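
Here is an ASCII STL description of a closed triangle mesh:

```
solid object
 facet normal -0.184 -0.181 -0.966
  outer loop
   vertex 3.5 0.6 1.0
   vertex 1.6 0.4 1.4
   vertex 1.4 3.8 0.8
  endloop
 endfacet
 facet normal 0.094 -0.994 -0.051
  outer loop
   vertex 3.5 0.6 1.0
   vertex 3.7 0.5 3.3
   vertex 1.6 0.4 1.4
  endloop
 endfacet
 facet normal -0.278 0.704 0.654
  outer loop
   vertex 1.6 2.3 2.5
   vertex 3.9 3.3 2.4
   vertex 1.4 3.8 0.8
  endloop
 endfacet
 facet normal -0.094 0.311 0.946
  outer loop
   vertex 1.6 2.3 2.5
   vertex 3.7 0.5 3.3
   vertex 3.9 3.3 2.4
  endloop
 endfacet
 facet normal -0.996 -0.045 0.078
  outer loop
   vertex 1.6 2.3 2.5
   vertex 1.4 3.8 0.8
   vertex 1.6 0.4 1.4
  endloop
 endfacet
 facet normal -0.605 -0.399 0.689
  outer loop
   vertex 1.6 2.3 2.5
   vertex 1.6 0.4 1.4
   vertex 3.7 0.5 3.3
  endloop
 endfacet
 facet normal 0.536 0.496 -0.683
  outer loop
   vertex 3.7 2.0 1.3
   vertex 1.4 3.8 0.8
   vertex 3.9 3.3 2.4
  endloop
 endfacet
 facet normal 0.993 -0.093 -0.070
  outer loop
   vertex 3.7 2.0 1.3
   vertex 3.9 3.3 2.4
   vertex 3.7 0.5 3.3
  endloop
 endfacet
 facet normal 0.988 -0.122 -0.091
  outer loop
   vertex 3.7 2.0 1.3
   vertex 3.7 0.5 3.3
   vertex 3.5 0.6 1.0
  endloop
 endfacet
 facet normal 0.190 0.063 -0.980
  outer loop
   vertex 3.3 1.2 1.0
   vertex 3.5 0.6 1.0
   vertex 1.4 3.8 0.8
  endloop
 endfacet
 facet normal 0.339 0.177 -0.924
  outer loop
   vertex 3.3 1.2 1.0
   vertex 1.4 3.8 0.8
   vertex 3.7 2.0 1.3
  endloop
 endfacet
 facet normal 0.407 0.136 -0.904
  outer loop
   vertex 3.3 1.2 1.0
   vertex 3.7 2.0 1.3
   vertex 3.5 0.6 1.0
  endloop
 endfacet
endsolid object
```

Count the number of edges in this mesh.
18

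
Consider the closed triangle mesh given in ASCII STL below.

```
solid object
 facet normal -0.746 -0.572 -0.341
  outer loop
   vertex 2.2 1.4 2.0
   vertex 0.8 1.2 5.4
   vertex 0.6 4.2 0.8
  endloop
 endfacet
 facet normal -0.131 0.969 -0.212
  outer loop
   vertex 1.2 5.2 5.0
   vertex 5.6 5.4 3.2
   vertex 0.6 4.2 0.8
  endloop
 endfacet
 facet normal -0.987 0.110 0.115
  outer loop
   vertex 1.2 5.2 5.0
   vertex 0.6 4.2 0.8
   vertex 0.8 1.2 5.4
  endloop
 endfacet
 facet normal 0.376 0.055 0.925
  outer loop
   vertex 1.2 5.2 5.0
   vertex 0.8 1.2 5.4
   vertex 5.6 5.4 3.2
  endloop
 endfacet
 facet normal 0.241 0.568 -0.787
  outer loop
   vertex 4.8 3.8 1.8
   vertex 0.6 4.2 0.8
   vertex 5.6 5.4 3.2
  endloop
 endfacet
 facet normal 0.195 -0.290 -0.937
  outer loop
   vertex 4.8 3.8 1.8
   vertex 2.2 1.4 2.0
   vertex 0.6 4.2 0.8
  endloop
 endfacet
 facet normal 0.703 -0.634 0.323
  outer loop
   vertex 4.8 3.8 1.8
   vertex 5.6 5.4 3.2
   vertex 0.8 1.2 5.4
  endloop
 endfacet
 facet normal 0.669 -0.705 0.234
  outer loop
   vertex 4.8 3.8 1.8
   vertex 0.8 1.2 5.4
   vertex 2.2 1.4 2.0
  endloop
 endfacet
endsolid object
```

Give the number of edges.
12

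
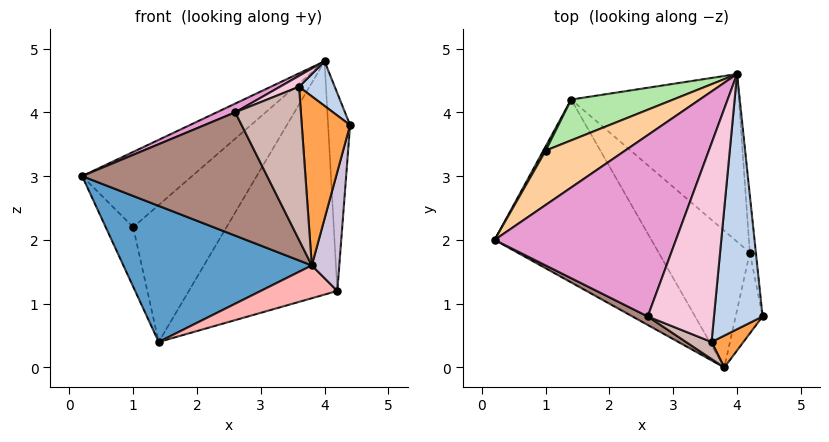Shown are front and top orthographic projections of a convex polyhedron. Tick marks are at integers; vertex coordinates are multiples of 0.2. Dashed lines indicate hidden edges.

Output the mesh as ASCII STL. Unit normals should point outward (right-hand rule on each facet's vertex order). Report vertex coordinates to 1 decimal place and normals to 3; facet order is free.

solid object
 facet normal -0.541 -0.502 -0.675
  outer loop
   vertex 3.8 0.0 1.6
   vertex 0.2 2.0 3.0
   vertex 1.4 4.2 0.4
  endloop
 endfacet
 facet normal 0.636 -0.133 0.760
  outer loop
   vertex 3.6 0.4 4.4
   vertex 4.4 0.8 3.8
   vertex 4.0 4.6 4.8
  endloop
 endfacet
 facet normal 0.533 -0.831 0.157
  outer loop
   vertex 3.6 0.4 4.4
   vertex 3.8 0.0 1.6
   vertex 4.4 0.8 3.8
  endloop
 endfacet
 facet normal -0.640 0.623 0.450
  outer loop
   vertex 1.0 3.4 2.2
   vertex 0.2 2.0 3.0
   vertex 4.0 4.6 4.8
  endloop
 endfacet
 facet normal -0.859 0.511 0.037
  outer loop
   vertex 1.0 3.4 2.2
   vertex 1.4 4.2 0.4
   vertex 0.2 2.0 3.0
  endloop
 endfacet
 facet normal -0.534 0.810 0.242
  outer loop
   vertex 1.0 3.4 2.2
   vertex 4.0 4.6 4.8
   vertex 1.4 4.2 0.4
  endloop
 endfacet
 facet normal 0.653 0.615 -0.442
  outer loop
   vertex 4.2 1.8 1.2
   vertex 1.4 4.2 0.4
   vertex 4.0 4.6 4.8
  endloop
 endfacet
 facet normal 0.078 -0.233 -0.969
  outer loop
   vertex 4.2 1.8 1.2
   vertex 3.8 0.0 1.6
   vertex 1.4 4.2 0.4
  endloop
 endfacet
 facet normal 0.993 0.113 -0.033
  outer loop
   vertex 4.2 1.8 1.2
   vertex 4.0 4.6 4.8
   vertex 4.4 0.8 3.8
  endloop
 endfacet
 facet normal 0.953 -0.250 -0.169
  outer loop
   vertex 4.2 1.8 1.2
   vertex 4.4 0.8 3.8
   vertex 3.8 0.0 1.6
  endloop
 endfacet
 facet normal -0.467 -0.882 0.061
  outer loop
   vertex 2.6 0.8 4.0
   vertex 0.2 2.0 3.0
   vertex 3.8 0.0 1.6
  endloop
 endfacet
 facet normal -0.404 -0.909 0.101
  outer loop
   vertex 2.6 0.8 4.0
   vertex 3.8 0.0 1.6
   vertex 3.6 0.4 4.4
  endloop
 endfacet
 facet normal -0.403 -0.044 0.914
  outer loop
   vertex 2.6 0.8 4.0
   vertex 4.0 4.6 4.8
   vertex 0.2 2.0 3.0
  endloop
 endfacet
 facet normal -0.388 -0.051 0.920
  outer loop
   vertex 2.6 0.8 4.0
   vertex 3.6 0.4 4.4
   vertex 4.0 4.6 4.8
  endloop
 endfacet
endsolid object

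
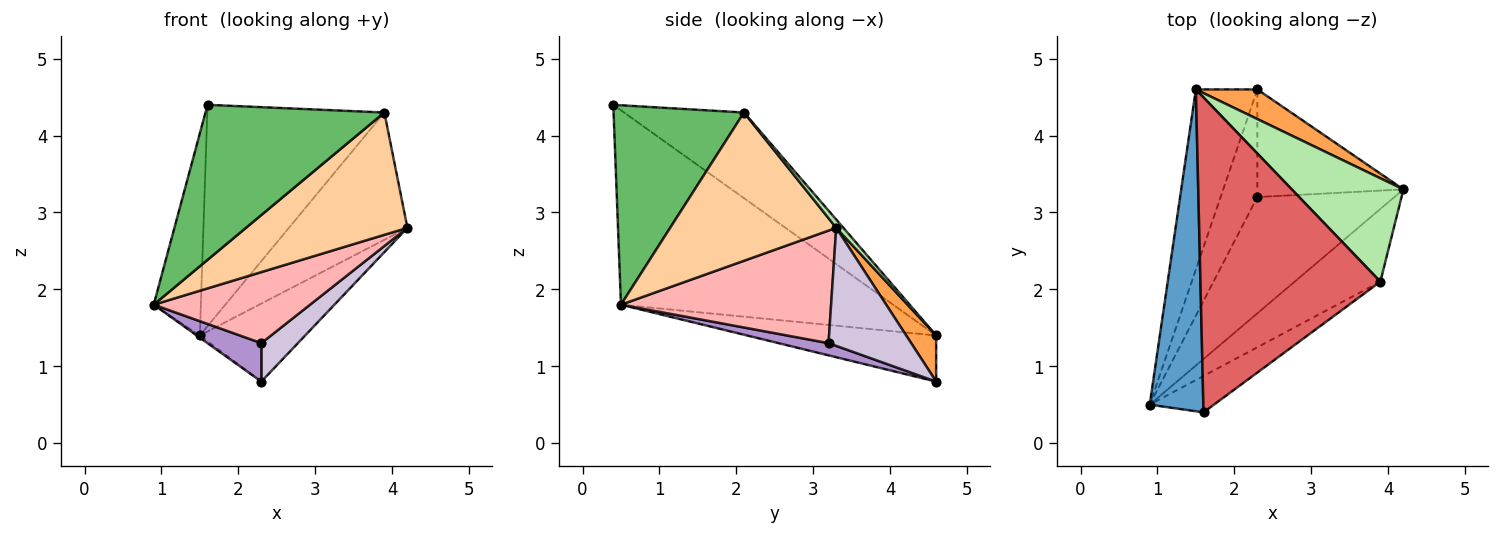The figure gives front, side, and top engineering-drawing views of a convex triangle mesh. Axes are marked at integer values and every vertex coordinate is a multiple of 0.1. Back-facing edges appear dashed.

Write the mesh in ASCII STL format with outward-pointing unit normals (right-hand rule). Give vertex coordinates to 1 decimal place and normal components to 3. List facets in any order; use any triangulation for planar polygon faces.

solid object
 facet normal -0.951 0.165 0.262
  outer loop
   vertex 1.6 0.4 4.4
   vertex 1.5 4.6 1.4
   vertex 0.9 0.5 1.8
  endloop
 endfacet
 facet normal -0.600 0.010 -0.800
  outer loop
   vertex 2.3 4.6 0.8
   vertex 0.9 0.5 1.8
   vertex 1.5 4.6 1.4
  endloop
 endfacet
 facet normal 0.257 0.903 0.343
  outer loop
   vertex 2.3 4.6 0.8
   vertex 1.5 4.6 1.4
   vertex 4.2 3.3 2.8
  endloop
 endfacet
 facet normal 0.662 -0.644 -0.383
  outer loop
   vertex 3.9 2.1 4.3
   vertex 0.9 0.5 1.8
   vertex 4.2 3.3 2.8
  endloop
 endfacet
 facet normal 0.579 -0.794 -0.186
  outer loop
   vertex 3.9 2.1 4.3
   vertex 1.6 0.4 4.4
   vertex 0.9 0.5 1.8
  endloop
 endfacet
 facet normal 0.047 0.775 0.630
  outer loop
   vertex 3.9 2.1 4.3
   vertex 4.2 3.3 2.8
   vertex 1.5 4.6 1.4
  endloop
 endfacet
 facet normal -0.363 0.536 0.762
  outer loop
   vertex 3.9 2.1 4.3
   vertex 1.5 4.6 1.4
   vertex 1.6 0.4 4.4
  endloop
 endfacet
 facet normal 0.574 -0.427 -0.699
  outer loop
   vertex 2.3 3.2 1.3
   vertex 4.2 3.3 2.8
   vertex 0.9 0.5 1.8
  endloop
 endfacet
 facet normal 0.298 -0.321 -0.899
  outer loop
   vertex 2.3 3.2 1.3
   vertex 0.9 0.5 1.8
   vertex 2.3 4.6 0.8
  endloop
 endfacet
 facet normal 0.606 -0.268 -0.749
  outer loop
   vertex 2.3 3.2 1.3
   vertex 2.3 4.6 0.8
   vertex 4.2 3.3 2.8
  endloop
 endfacet
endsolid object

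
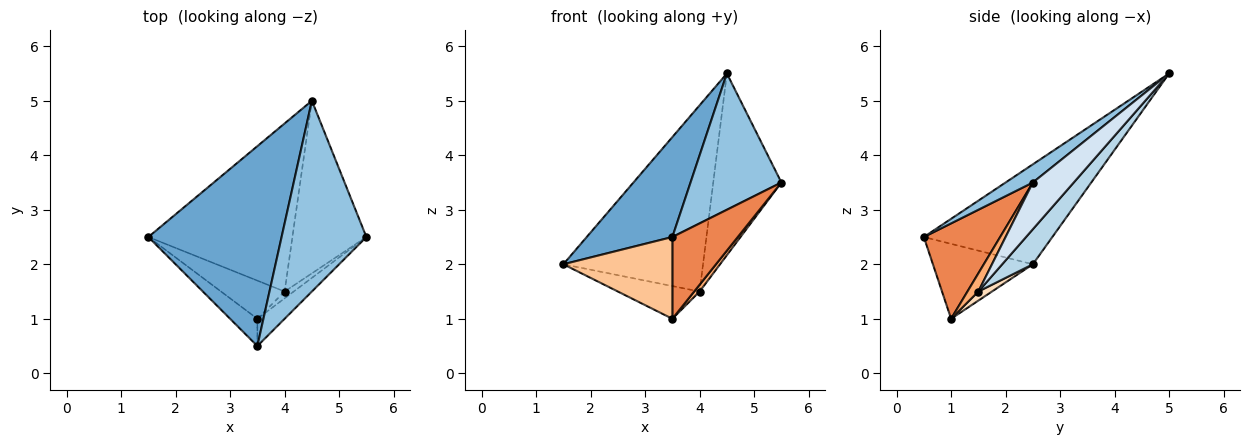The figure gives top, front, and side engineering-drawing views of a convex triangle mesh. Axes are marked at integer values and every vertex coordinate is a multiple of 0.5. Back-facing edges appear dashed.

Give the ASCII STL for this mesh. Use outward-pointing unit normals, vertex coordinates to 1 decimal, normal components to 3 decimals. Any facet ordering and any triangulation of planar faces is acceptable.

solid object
 facet normal -0.557 -0.371 0.743
  outer loop
   vertex 3.5 0.5 2.5
   vertex 4.5 5.0 5.5
   vertex 1.5 2.5 2.0
  endloop
 endfacet
 facet normal 0.172 -0.573 0.802
  outer loop
   vertex 3.5 0.5 2.5
   vertex 5.5 2.5 3.5
   vertex 4.5 5.0 5.5
  endloop
 endfacet
 facet normal 0.161 0.733 -0.661
  outer loop
   vertex 4.0 1.5 1.5
   vertex 1.5 2.5 2.0
   vertex 4.5 5.0 5.5
  endloop
 endfacet
 facet normal 0.399 0.665 -0.632
  outer loop
   vertex 4.0 1.5 1.5
   vertex 4.5 5.0 5.5
   vertex 5.5 2.5 3.5
  endloop
 endfacet
 facet normal 0.742 -0.636 -0.212
  outer loop
   vertex 3.5 1.0 1.0
   vertex 5.5 2.5 3.5
   vertex 3.5 0.5 2.5
  endloop
 endfacet
 facet normal 0.816 -0.408 -0.408
  outer loop
   vertex 3.5 1.0 1.0
   vertex 4.0 1.5 1.5
   vertex 5.5 2.5 3.5
  endloop
 endfacet
 facet normal -0.656 -0.716 -0.239
  outer loop
   vertex 3.5 1.0 1.0
   vertex 3.5 0.5 2.5
   vertex 1.5 2.5 2.0
  endloop
 endfacet
 facet normal 0.108 0.647 -0.755
  outer loop
   vertex 3.5 1.0 1.0
   vertex 1.5 2.5 2.0
   vertex 4.0 1.5 1.5
  endloop
 endfacet
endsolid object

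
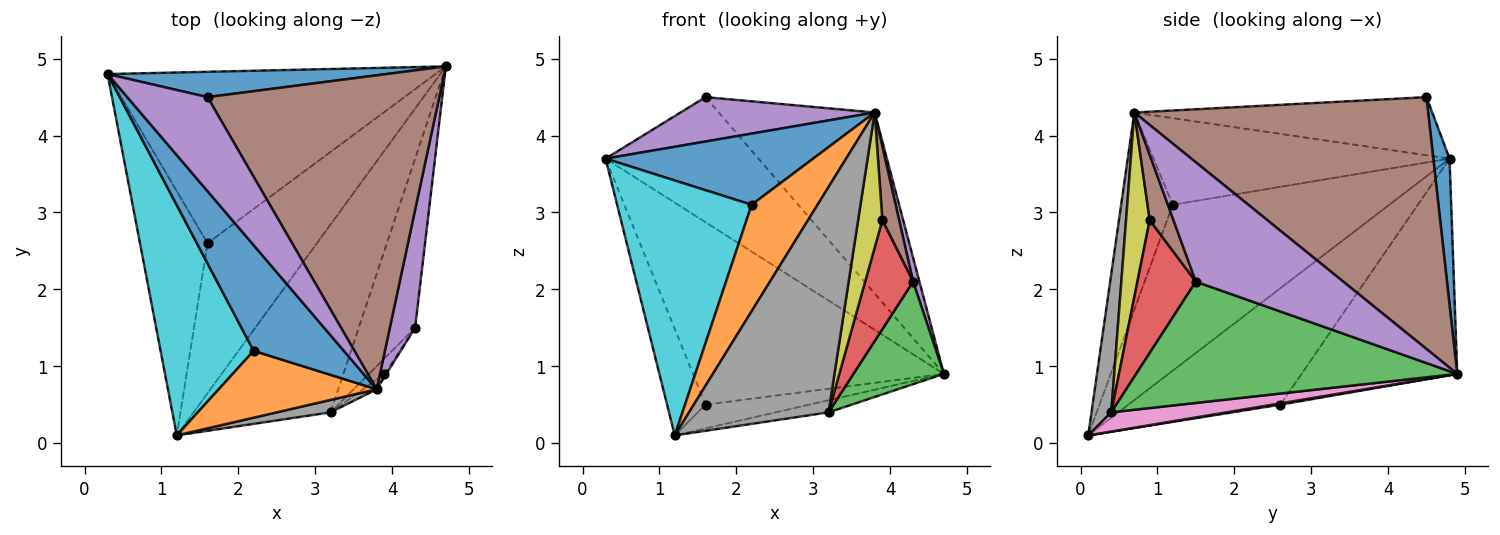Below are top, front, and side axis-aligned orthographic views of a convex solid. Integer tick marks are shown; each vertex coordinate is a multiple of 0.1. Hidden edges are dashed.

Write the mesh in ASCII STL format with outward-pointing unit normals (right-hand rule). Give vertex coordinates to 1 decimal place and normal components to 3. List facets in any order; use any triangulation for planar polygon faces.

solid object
 facet normal 0.103 0.975 0.197
  outer loop
   vertex 1.6 4.5 4.5
   vertex 4.7 4.9 0.9
   vertex 0.3 4.8 3.7
  endloop
 endfacet
 facet normal -0.412 0.664 -0.624
  outer loop
   vertex 1.6 2.6 0.5
   vertex 0.3 4.8 3.7
   vertex 4.7 4.9 0.9
  endloop
 endfacet
 facet normal -0.845 0.214 -0.490
  outer loop
   vertex 1.6 2.6 0.5
   vertex 1.2 0.1 0.1
   vertex 0.3 4.8 3.7
  endloop
 endfacet
 facet normal 0.012 0.156 -0.988
  outer loop
   vertex 1.6 2.6 0.5
   vertex 4.7 4.9 0.9
   vertex 1.2 0.1 0.1
  endloop
 endfacet
 facet normal -0.548 -0.357 0.757
  outer loop
   vertex 3.8 0.7 4.3
   vertex 1.6 4.5 4.5
   vertex 0.3 4.8 3.7
  endloop
 endfacet
 facet normal 0.686 0.364 0.631
  outer loop
   vertex 3.8 0.7 4.3
   vertex 4.7 4.9 0.9
   vertex 1.6 4.5 4.5
  endloop
 endfacet
 facet normal 0.139 0.064 -0.988
  outer loop
   vertex 3.2 0.4 0.4
   vertex 1.2 0.1 0.1
   vertex 4.7 4.9 0.9
  endloop
 endfacet
 facet normal 0.140 -0.989 0.054
  outer loop
   vertex 3.2 0.4 0.4
   vertex 3.8 0.7 4.3
   vertex 1.2 0.1 0.1
  endloop
 endfacet
 facet normal 0.697 -0.715 -0.052
  outer loop
   vertex 3.2 0.4 0.4
   vertex 3.9 0.9 2.9
   vertex 3.8 0.7 4.3
  endloop
 endfacet
 facet normal -0.767 -0.476 0.430
  outer loop
   vertex 2.2 1.2 3.1
   vertex 0.3 4.8 3.7
   vertex 1.2 0.1 0.1
  endloop
 endfacet
 facet normal -0.623 -0.437 0.649
  outer loop
   vertex 2.2 1.2 3.1
   vertex 3.8 0.7 4.3
   vertex 0.3 4.8 3.7
  endloop
 endfacet
 facet normal -0.553 -0.706 0.443
  outer loop
   vertex 2.2 1.2 3.1
   vertex 1.2 0.1 0.1
   vertex 3.8 0.7 4.3
  endloop
 endfacet
 facet normal 0.879 -0.247 -0.408
  outer loop
   vertex 4.3 1.5 2.1
   vertex 3.2 0.4 0.4
   vertex 4.7 4.9 0.9
  endloop
 endfacet
 facet normal 0.770 -0.632 -0.089
  outer loop
   vertex 4.3 1.5 2.1
   vertex 3.9 0.9 2.9
   vertex 3.2 0.4 0.4
  endloop
 endfacet
 facet normal 0.977 -0.042 0.207
  outer loop
   vertex 4.3 1.5 2.1
   vertex 4.7 4.9 0.9
   vertex 3.8 0.7 4.3
  endloop
 endfacet
 facet normal 0.817 -0.577 -0.024
  outer loop
   vertex 4.3 1.5 2.1
   vertex 3.8 0.7 4.3
   vertex 3.9 0.9 2.9
  endloop
 endfacet
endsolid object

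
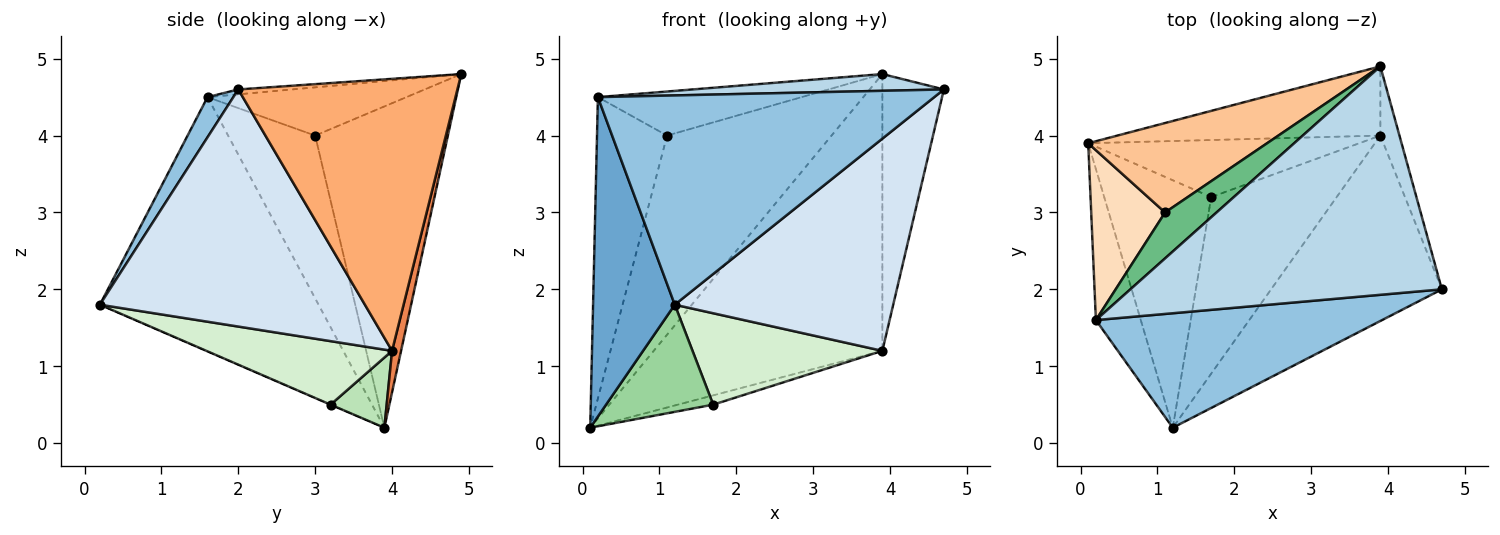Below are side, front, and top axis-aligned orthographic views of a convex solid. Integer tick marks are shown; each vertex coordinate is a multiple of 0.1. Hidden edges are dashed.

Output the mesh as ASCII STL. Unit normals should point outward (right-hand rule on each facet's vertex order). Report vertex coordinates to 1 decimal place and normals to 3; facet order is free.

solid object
 facet normal -0.924 -0.345 -0.163
  outer loop
   vertex 0.2 1.6 4.5
   vertex 0.1 3.9 0.2
   vertex 1.2 0.2 1.8
  endloop
 endfacet
 facet normal 0.067 -0.875 0.479
  outer loop
   vertex 0.2 1.6 4.5
   vertex 1.2 0.2 1.8
   vertex 4.7 2.0 4.6
  endloop
 endfacet
 facet normal -0.016 -0.073 0.997
  outer loop
   vertex 0.2 1.6 4.5
   vertex 4.7 2.0 4.6
   vertex 3.9 4.9 4.8
  endloop
 endfacet
 facet normal 0.675 -0.556 -0.486
  outer loop
   vertex 3.9 4.0 1.2
   vertex 4.7 2.0 4.6
   vertex 1.2 0.2 1.8
  endloop
 endfacet
 facet normal 0.038 0.969 -0.242
  outer loop
   vertex 3.9 4.0 1.2
   vertex 0.1 3.9 0.2
   vertex 3.9 4.9 4.8
  endloop
 endfacet
 facet normal 0.961 0.270 -0.067
  outer loop
   vertex 3.9 4.0 1.2
   vertex 3.9 4.9 4.8
   vertex 4.7 2.0 4.6
  endloop
 endfacet
 facet normal -0.593 0.735 0.330
  outer loop
   vertex 1.1 3.0 4.0
   vertex 3.9 4.9 4.8
   vertex 0.1 3.9 0.2
  endloop
 endfacet
 facet normal -0.734 0.591 0.333
  outer loop
   vertex 1.1 3.0 4.0
   vertex 0.1 3.9 0.2
   vertex 0.2 1.6 4.5
  endloop
 endfacet
 facet normal -0.560 0.574 0.598
  outer loop
   vertex 1.1 3.0 4.0
   vertex 0.2 1.6 4.5
   vertex 3.9 4.9 4.8
  endloop
 endfacet
 facet normal -0.002 -0.397 -0.918
  outer loop
   vertex 1.7 3.2 0.5
   vertex 1.2 0.2 1.8
   vertex 0.1 3.9 0.2
  endloop
 endfacet
 facet normal 0.248 0.156 -0.956
  outer loop
   vertex 1.7 3.2 0.5
   vertex 0.1 3.9 0.2
   vertex 3.9 4.0 1.2
  endloop
 endfacet
 facet normal 0.410 -0.419 -0.810
  outer loop
   vertex 1.7 3.2 0.5
   vertex 3.9 4.0 1.2
   vertex 1.2 0.2 1.8
  endloop
 endfacet
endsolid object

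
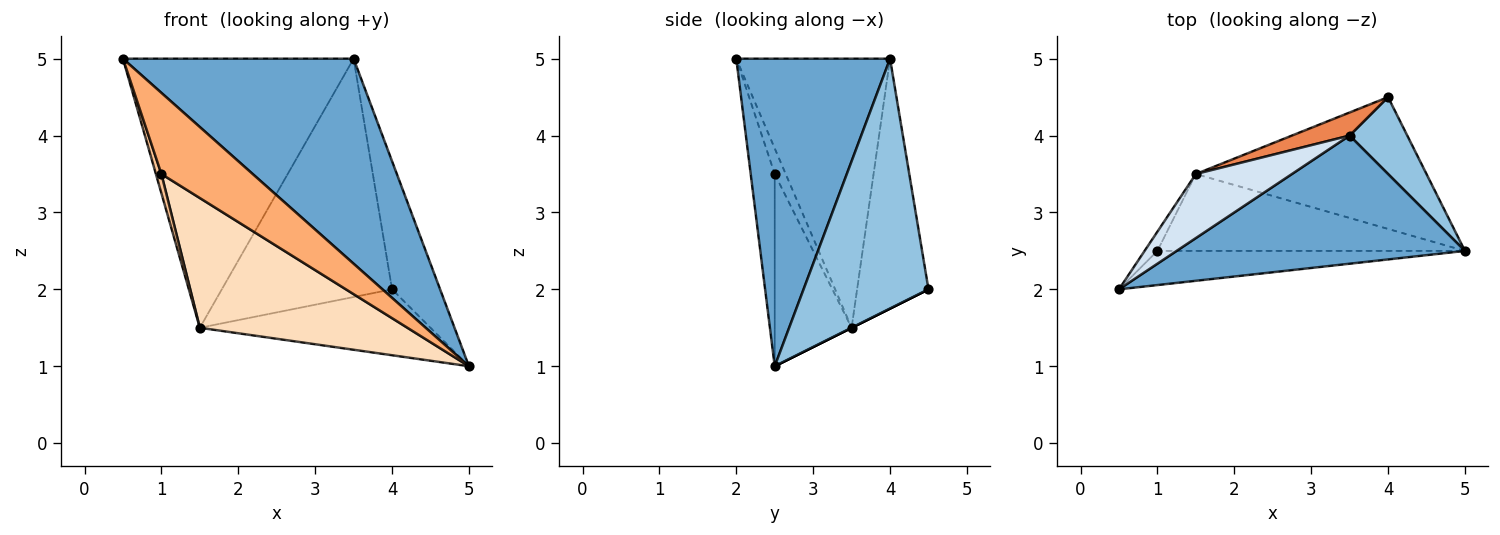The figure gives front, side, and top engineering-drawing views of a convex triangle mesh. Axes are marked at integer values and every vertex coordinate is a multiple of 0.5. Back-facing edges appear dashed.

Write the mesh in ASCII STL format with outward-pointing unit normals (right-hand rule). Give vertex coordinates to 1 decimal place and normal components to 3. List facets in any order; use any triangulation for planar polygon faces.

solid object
 facet normal 0.492 -0.738 0.461
  outer loop
   vertex 3.5 4.0 5.0
   vertex 0.5 2.0 5.0
   vertex 5.0 2.5 1.0
  endloop
 endfacet
 facet normal 0.912 0.351 0.211
  outer loop
   vertex 3.5 4.0 5.0
   vertex 5.0 2.5 1.0
   vertex 4.0 4.5 2.0
  endloop
 endfacet
 facet normal 0.000 0.447 -0.894
  outer loop
   vertex 1.5 3.5 1.5
   vertex 4.0 4.5 2.0
   vertex 5.0 2.5 1.0
  endloop
 endfacet
 facet normal -0.544 0.816 0.194
  outer loop
   vertex 1.5 3.5 1.5
   vertex 0.5 2.0 5.0
   vertex 3.5 4.0 5.0
  endloop
 endfacet
 facet normal -0.385 0.919 0.089
  outer loop
   vertex 1.5 3.5 1.5
   vertex 3.5 4.0 5.0
   vertex 4.0 4.5 2.0
  endloop
 endfacet
 facet normal -0.236 -0.896 -0.377
  outer loop
   vertex 1.0 2.5 3.5
   vertex 5.0 2.5 1.0
   vertex 0.5 2.0 5.0
  endloop
 endfacet
 facet normal -0.816 -0.408 -0.408
  outer loop
   vertex 1.0 2.5 3.5
   vertex 0.5 2.0 5.0
   vertex 1.5 3.5 1.5
  endloop
 endfacet
 facet normal -0.304 -0.820 -0.486
  outer loop
   vertex 1.0 2.5 3.5
   vertex 1.5 3.5 1.5
   vertex 5.0 2.5 1.0
  endloop
 endfacet
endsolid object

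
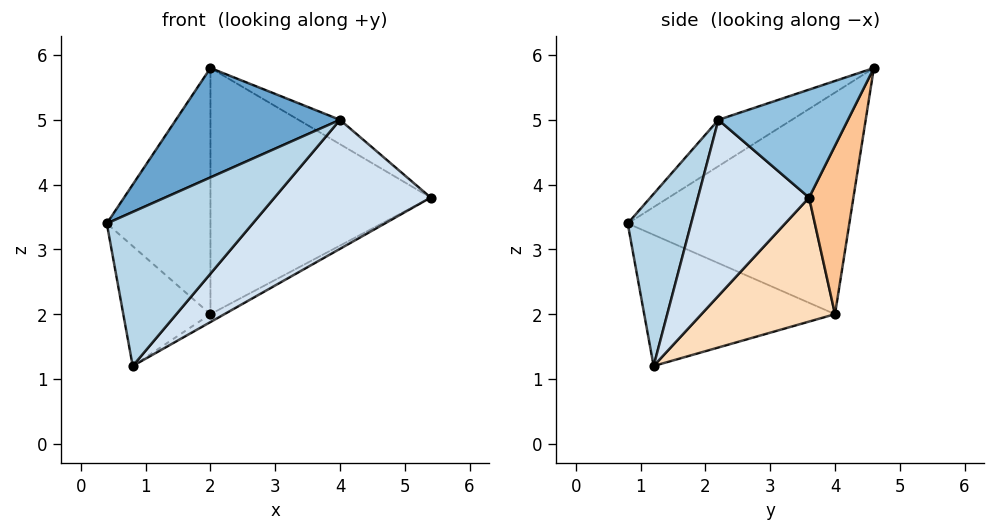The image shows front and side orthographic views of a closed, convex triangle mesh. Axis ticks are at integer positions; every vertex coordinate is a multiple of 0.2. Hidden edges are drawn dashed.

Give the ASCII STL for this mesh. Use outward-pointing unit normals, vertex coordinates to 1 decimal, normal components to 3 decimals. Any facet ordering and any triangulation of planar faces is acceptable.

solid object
 facet normal -0.205 -0.459 0.864
  outer loop
   vertex 4.0 2.2 5.0
   vertex 2.0 4.6 5.8
   vertex 0.4 0.8 3.4
  endloop
 endfacet
 facet normal 0.537 0.172 0.826
  outer loop
   vertex 4.0 2.2 5.0
   vertex 5.4 3.6 3.8
   vertex 2.0 4.6 5.8
  endloop
 endfacet
 facet normal 0.397 -0.913 -0.094
  outer loop
   vertex 4.0 2.2 5.0
   vertex 0.4 0.8 3.4
   vertex 0.8 1.2 1.2
  endloop
 endfacet
 facet normal 0.559 -0.786 -0.264
  outer loop
   vertex 4.0 2.2 5.0
   vertex 0.8 1.2 1.2
   vertex 5.4 3.6 3.8
  endloop
 endfacet
 facet normal -0.904 0.423 -0.067
  outer loop
   vertex 2.0 4.0 2.0
   vertex 0.4 0.8 3.4
   vertex 2.0 4.6 5.8
  endloop
 endfacet
 facet normal -0.906 0.414 -0.089
  outer loop
   vertex 2.0 4.0 2.0
   vertex 0.8 1.2 1.2
   vertex 0.4 0.8 3.4
  endloop
 endfacet
 facet normal 0.195 0.969 -0.153
  outer loop
   vertex 2.0 4.0 2.0
   vertex 2.0 4.6 5.8
   vertex 5.4 3.6 3.8
  endloop
 endfacet
 facet normal 0.472 0.049 -0.880
  outer loop
   vertex 2.0 4.0 2.0
   vertex 5.4 3.6 3.8
   vertex 0.8 1.2 1.2
  endloop
 endfacet
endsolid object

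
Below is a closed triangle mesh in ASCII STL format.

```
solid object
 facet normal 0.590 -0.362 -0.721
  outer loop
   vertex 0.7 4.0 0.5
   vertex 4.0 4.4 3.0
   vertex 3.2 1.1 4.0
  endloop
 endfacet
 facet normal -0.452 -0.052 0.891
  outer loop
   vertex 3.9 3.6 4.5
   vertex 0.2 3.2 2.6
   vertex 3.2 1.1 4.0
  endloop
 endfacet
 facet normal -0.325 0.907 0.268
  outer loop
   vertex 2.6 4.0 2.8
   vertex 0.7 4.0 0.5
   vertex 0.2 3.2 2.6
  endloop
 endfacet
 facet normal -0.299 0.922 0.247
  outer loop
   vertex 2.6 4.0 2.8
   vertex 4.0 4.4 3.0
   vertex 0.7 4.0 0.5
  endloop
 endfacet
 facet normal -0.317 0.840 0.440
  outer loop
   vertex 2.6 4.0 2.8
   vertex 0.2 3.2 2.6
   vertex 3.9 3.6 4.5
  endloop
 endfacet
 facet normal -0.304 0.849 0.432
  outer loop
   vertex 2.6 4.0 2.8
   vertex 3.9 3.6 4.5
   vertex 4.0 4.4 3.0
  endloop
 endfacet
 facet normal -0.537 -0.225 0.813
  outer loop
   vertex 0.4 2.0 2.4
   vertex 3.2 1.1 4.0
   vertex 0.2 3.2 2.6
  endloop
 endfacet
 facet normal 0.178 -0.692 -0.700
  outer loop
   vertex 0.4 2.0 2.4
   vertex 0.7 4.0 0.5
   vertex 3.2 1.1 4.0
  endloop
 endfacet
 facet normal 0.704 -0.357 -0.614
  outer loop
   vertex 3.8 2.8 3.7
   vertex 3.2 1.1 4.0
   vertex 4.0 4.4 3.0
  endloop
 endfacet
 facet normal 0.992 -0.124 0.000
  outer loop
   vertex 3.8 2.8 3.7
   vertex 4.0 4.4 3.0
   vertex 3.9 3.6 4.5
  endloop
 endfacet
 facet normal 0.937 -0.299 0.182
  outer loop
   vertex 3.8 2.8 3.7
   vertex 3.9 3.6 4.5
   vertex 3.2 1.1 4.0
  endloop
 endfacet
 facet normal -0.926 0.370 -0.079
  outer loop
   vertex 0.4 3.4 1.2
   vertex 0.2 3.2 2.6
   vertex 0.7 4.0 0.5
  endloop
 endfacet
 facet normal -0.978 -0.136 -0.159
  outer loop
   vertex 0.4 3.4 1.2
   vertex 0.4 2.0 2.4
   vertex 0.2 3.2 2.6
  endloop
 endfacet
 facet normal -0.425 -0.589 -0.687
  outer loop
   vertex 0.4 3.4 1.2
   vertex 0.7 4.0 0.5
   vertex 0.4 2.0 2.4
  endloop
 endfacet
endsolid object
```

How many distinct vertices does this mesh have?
9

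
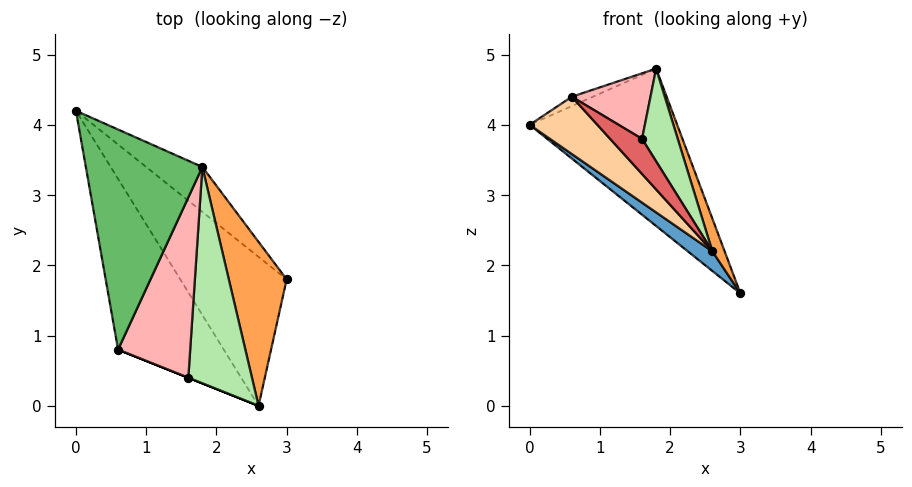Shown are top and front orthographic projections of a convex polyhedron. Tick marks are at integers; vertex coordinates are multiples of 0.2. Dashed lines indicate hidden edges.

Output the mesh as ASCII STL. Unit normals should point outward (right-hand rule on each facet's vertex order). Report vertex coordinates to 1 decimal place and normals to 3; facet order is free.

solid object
 facet normal -0.668 -0.097 -0.738
  outer loop
   vertex 2.6 0.0 2.2
   vertex 0.0 4.2 4.0
   vertex 3.0 1.8 1.6
  endloop
 endfacet
 facet normal 0.482 0.843 -0.241
  outer loop
   vertex 1.8 3.4 4.8
   vertex 3.0 1.8 1.6
   vertex 0.0 4.2 4.0
  endloop
 endfacet
 facet normal 0.920 -0.077 0.383
  outer loop
   vertex 1.8 3.4 4.8
   vertex 2.6 0.0 2.2
   vertex 3.0 1.8 1.6
  endloop
 endfacet
 facet normal -0.760 -0.207 -0.616
  outer loop
   vertex 0.6 0.8 4.4
   vertex 0.0 4.2 4.0
   vertex 2.6 0.0 2.2
  endloop
 endfacet
 facet normal -0.391 0.039 0.919
  outer loop
   vertex 0.6 0.8 4.4
   vertex 1.8 3.4 4.8
   vertex 0.0 4.2 4.0
  endloop
 endfacet
 facet normal 0.796 -0.239 0.557
  outer loop
   vertex 1.6 0.4 3.8
   vertex 2.6 0.0 2.2
   vertex 1.8 3.4 4.8
  endloop
 endfacet
 facet normal -0.371 -0.928 0.000
  outer loop
   vertex 1.6 0.4 3.8
   vertex 0.6 0.8 4.4
   vertex 2.6 0.0 2.2
  endloop
 endfacet
 facet normal 0.393 -0.314 0.864
  outer loop
   vertex 1.6 0.4 3.8
   vertex 1.8 3.4 4.8
   vertex 0.6 0.8 4.4
  endloop
 endfacet
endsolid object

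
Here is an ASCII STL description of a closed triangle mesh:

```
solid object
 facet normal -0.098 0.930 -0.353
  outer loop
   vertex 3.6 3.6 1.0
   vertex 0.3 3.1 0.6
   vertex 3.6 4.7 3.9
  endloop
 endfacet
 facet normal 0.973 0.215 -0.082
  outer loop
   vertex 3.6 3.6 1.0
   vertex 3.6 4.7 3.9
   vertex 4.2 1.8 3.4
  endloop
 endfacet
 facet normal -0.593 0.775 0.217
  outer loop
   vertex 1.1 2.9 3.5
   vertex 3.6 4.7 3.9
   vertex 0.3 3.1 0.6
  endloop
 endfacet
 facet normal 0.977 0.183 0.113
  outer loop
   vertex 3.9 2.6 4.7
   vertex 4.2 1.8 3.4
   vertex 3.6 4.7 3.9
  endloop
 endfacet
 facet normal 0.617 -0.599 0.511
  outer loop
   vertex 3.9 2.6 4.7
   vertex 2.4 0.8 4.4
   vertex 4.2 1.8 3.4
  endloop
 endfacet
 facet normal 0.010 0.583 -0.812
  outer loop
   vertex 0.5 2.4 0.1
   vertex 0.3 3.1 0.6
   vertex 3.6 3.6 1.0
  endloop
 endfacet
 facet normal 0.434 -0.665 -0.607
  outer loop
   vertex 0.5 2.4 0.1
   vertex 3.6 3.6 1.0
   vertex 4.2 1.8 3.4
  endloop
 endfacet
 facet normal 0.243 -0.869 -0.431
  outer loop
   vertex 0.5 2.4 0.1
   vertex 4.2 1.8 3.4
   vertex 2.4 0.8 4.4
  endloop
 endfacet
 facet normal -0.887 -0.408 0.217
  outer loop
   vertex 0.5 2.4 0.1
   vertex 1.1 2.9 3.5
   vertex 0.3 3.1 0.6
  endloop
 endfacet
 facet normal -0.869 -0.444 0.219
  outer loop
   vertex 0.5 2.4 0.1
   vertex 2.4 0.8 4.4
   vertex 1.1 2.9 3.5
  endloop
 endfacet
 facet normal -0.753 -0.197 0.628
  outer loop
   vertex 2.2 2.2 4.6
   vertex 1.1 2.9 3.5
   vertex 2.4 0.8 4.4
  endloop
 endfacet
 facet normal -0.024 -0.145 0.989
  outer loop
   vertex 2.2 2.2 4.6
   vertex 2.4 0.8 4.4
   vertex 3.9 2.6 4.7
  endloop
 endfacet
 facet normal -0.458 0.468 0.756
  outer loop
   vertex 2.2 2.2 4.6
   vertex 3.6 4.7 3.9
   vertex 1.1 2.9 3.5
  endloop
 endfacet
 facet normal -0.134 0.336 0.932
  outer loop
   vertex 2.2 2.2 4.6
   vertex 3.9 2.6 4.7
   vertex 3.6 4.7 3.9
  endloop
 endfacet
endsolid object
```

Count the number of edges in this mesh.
21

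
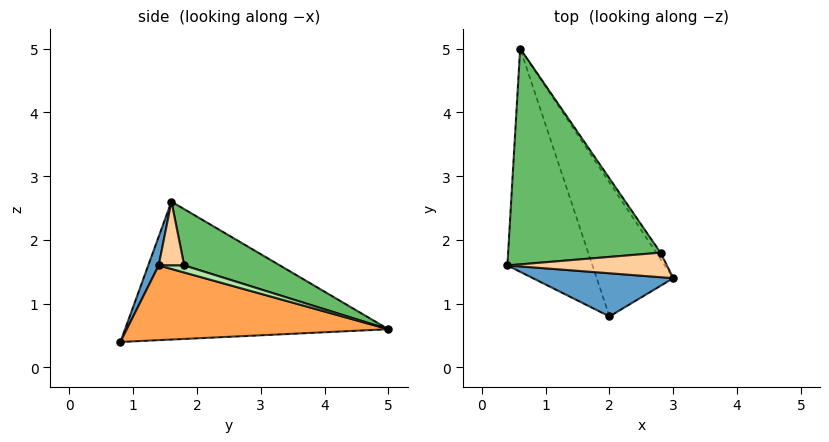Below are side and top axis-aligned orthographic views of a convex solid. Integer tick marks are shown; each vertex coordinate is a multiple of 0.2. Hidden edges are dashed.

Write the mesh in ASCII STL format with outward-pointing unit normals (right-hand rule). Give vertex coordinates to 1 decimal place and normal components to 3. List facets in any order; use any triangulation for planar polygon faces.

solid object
 facet normal 0.080 -0.917 0.392
  outer loop
   vertex 2.0 0.8 0.4
   vertex 3.0 1.4 1.6
   vertex 0.4 1.6 2.6
  endloop
 endfacet
 facet normal -0.824 -0.250 -0.508
  outer loop
   vertex 2.0 0.8 0.4
   vertex 0.4 1.6 2.6
   vertex 0.6 5.0 0.6
  endloop
 endfacet
 facet normal 0.675 0.258 -0.691
  outer loop
   vertex 2.0 0.8 0.4
   vertex 0.6 5.0 0.6
   vertex 3.0 1.4 1.6
  endloop
 endfacet
 facet normal 0.365 0.183 0.913
  outer loop
   vertex 2.8 1.8 1.6
   vertex 0.4 1.6 2.6
   vertex 3.0 1.4 1.6
  endloop
 endfacet
 facet normal 0.306 0.469 0.828
  outer loop
   vertex 2.8 1.8 1.6
   vertex 0.6 5.0 0.6
   vertex 0.4 1.6 2.6
  endloop
 endfacet
 facet normal 0.788 0.394 -0.473
  outer loop
   vertex 2.8 1.8 1.6
   vertex 3.0 1.4 1.6
   vertex 0.6 5.0 0.6
  endloop
 endfacet
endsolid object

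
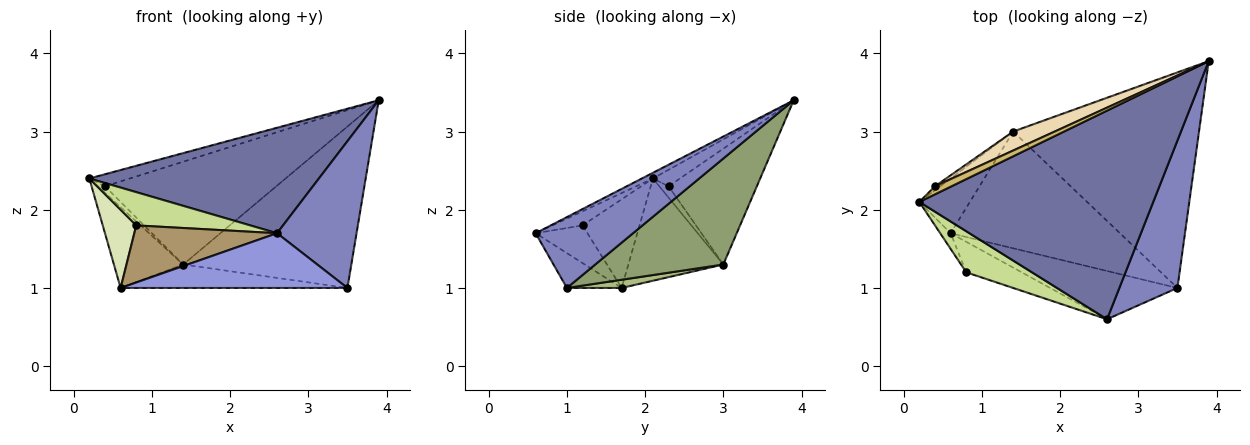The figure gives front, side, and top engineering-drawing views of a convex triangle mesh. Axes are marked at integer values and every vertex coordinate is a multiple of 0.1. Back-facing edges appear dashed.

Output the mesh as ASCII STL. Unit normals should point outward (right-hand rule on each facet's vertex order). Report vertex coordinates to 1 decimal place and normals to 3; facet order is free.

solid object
 facet normal -0.022 -0.451 0.892
  outer loop
   vertex 2.6 0.6 1.7
   vertex 3.9 3.9 3.4
   vertex 0.2 2.1 2.4
  endloop
 endfacet
 facet normal 0.654 -0.534 0.536
  outer loop
   vertex 3.5 1.0 1.0
   vertex 3.9 3.9 3.4
   vertex 2.6 0.6 1.7
  endloop
 endfacet
 facet normal -0.178 -0.738 -0.651
  outer loop
   vertex 3.5 1.0 1.0
   vertex 2.6 0.6 1.7
   vertex 0.6 1.7 1.0
  endloop
 endfacet
 facet normal -0.750 0.547 -0.371
  outer loop
   vertex 1.4 3.0 1.3
   vertex 0.6 1.7 1.0
   vertex 0.2 2.1 2.4
  endloop
 endfacet
 facet normal 0.415 0.545 -0.728
  outer loop
   vertex 1.4 3.0 1.3
   vertex 3.9 3.9 3.4
   vertex 3.5 1.0 1.0
  endloop
 endfacet
 facet normal 0.047 0.197 -0.979
  outer loop
   vertex 1.4 3.0 1.3
   vertex 3.5 1.0 1.0
   vertex 0.6 1.7 1.0
  endloop
 endfacet
 facet normal -0.164 -0.621 0.767
  outer loop
   vertex 0.8 1.2 1.8
   vertex 2.6 0.6 1.7
   vertex 0.2 2.1 2.4
  endloop
 endfacet
 facet normal -0.858 -0.504 -0.101
  outer loop
   vertex 0.8 1.2 1.8
   vertex 0.2 2.1 2.4
   vertex 0.6 1.7 1.0
  endloop
 endfacet
 facet normal -0.305 -0.840 -0.449
  outer loop
   vertex 0.8 1.2 1.8
   vertex 0.6 1.7 1.0
   vertex 2.6 0.6 1.7
  endloop
 endfacet
 facet normal -0.485 0.728 0.485
  outer loop
   vertex 0.4 2.3 2.3
   vertex 0.2 2.1 2.4
   vertex 3.9 3.9 3.4
  endloop
 endfacet
 facet normal -0.744 0.573 -0.344
  outer loop
   vertex 0.4 2.3 2.3
   vertex 1.4 3.0 1.3
   vertex 0.2 2.1 2.4
  endloop
 endfacet
 facet normal -0.452 0.877 0.162
  outer loop
   vertex 0.4 2.3 2.3
   vertex 3.9 3.9 3.4
   vertex 1.4 3.0 1.3
  endloop
 endfacet
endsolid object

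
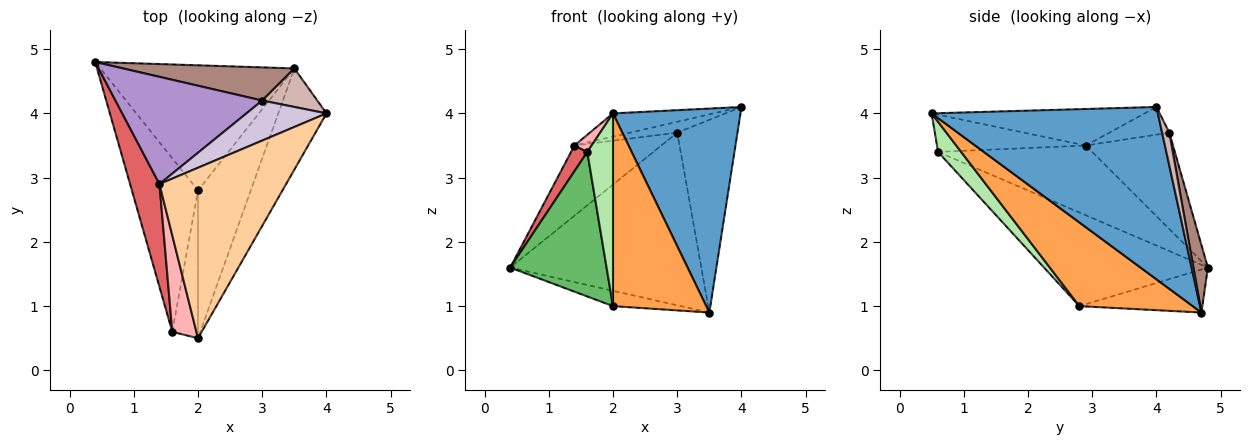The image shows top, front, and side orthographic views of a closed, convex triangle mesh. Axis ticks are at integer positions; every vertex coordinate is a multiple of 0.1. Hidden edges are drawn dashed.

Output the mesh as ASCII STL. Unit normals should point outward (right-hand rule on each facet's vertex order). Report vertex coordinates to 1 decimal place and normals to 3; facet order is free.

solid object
 facet normal 0.846 -0.477 -0.237
  outer loop
   vertex 3.5 4.7 0.9
   vertex 4.0 4.0 4.1
   vertex 2.0 0.5 4.0
  endloop
 endfacet
 facet normal -0.215 0.119 -0.969
  outer loop
   vertex 2.0 2.8 1.0
   vertex 0.4 4.8 1.6
   vertex 3.5 4.7 0.9
  endloop
 endfacet
 facet normal 0.694 -0.571 -0.438
  outer loop
   vertex 2.0 2.8 1.0
   vertex 3.5 4.7 0.9
   vertex 2.0 0.5 4.0
  endloop
 endfacet
 facet normal -0.275 0.130 0.953
  outer loop
   vertex 1.4 2.9 3.5
   vertex 2.0 0.5 4.0
   vertex 4.0 4.0 4.1
  endloop
 endfacet
 facet normal -0.736 -0.433 -0.520
  outer loop
   vertex 1.6 0.6 3.4
   vertex 0.4 4.8 1.6
   vertex 2.0 2.8 1.0
  endloop
 endfacet
 facet normal 0.581 -0.646 -0.495
  outer loop
   vertex 1.6 0.6 3.4
   vertex 2.0 2.8 1.0
   vertex 2.0 0.5 4.0
  endloop
 endfacet
 facet normal -0.917 -0.097 0.386
  outer loop
   vertex 1.6 0.6 3.4
   vertex 1.4 2.9 3.5
   vertex 0.4 4.8 1.6
  endloop
 endfacet
 facet normal -0.836 -0.096 0.541
  outer loop
   vertex 1.6 0.6 3.4
   vertex 2.0 0.5 4.0
   vertex 1.4 2.9 3.5
  endloop
 endfacet
 facet normal -0.482 0.480 0.733
  outer loop
   vertex 3.0 4.2 3.7
   vertex 0.4 4.8 1.6
   vertex 1.4 2.9 3.5
  endloop
 endfacet
 facet normal -0.316 0.249 0.915
  outer loop
   vertex 3.0 4.2 3.7
   vertex 1.4 2.9 3.5
   vertex 4.0 4.0 4.1
  endloop
 endfacet
 facet normal 0.074 0.979 0.188
  outer loop
   vertex 3.0 4.2 3.7
   vertex 3.5 4.7 0.9
   vertex 0.4 4.8 1.6
  endloop
 endfacet
 facet normal 0.117 0.974 0.195
  outer loop
   vertex 3.0 4.2 3.7
   vertex 4.0 4.0 4.1
   vertex 3.5 4.7 0.9
  endloop
 endfacet
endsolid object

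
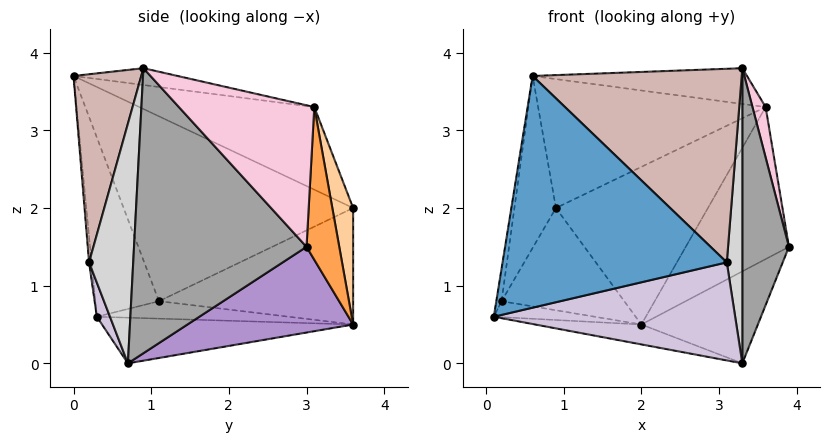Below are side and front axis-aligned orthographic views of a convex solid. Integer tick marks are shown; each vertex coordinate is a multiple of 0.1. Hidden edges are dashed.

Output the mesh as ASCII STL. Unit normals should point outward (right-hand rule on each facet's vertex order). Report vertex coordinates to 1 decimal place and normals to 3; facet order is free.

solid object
 facet normal -0.011 -0.995 -0.095
  outer loop
   vertex 3.1 0.2 1.3
   vertex 0.6 0.0 3.7
   vertex 0.1 0.3 0.6
  endloop
 endfacet
 facet normal -0.327 0.426 0.844
  outer loop
   vertex 3.6 3.1 3.3
   vertex 0.9 3.6 2.0
   vertex 0.6 0.0 3.7
  endloop
 endfacet
 facet normal 0.302 0.953 -0.003
  outer loop
   vertex 3.6 3.1 3.3
   vertex 3.9 3.0 1.5
   vertex 2.0 3.6 0.5
  endloop
 endfacet
 facet normal 0.135 0.986 0.099
  outer loop
   vertex 3.6 3.1 3.3
   vertex 2.0 3.6 0.5
   vertex 0.9 3.6 2.0
  endloop
 endfacet
 facet normal -0.509 0.268 -0.818
  outer loop
   vertex 0.2 1.1 0.8
   vertex 2.0 3.6 0.5
   vertex 0.1 0.3 0.6
  endloop
 endfacet
 facet normal -0.718 0.454 -0.527
  outer loop
   vertex 0.2 1.1 0.8
   vertex 0.9 3.6 2.0
   vertex 2.0 3.6 0.5
  endloop
 endfacet
 facet normal -0.983 0.081 0.166
  outer loop
   vertex 0.2 1.1 0.8
   vertex 0.1 0.3 0.6
   vertex 0.6 0.0 3.7
  endloop
 endfacet
 facet normal -0.964 0.174 0.199
  outer loop
   vertex 0.2 1.1 0.8
   vertex 0.6 0.0 3.7
   vertex 0.9 3.6 2.0
  endloop
 endfacet
 facet normal 0.521 0.367 -0.771
  outer loop
   vertex 3.3 0.7 0.0
   vertex 2.0 3.6 0.5
   vertex 3.9 3.0 1.5
  endloop
 endfacet
 facet normal 0.051 -0.935 -0.352
  outer loop
   vertex 3.3 0.7 0.0
   vertex 3.1 0.2 1.3
   vertex 0.1 0.3 0.6
  endloop
 endfacet
 facet normal -0.194 0.082 -0.978
  outer loop
   vertex 3.3 0.7 0.0
   vertex 0.1 0.3 0.6
   vertex 2.0 3.6 0.5
  endloop
 endfacet
 facet normal 0.300 -0.925 0.235
  outer loop
   vertex 3.3 0.9 3.8
   vertex 0.6 0.0 3.7
   vertex 3.1 0.2 1.3
  endloop
 endfacet
 facet normal -0.114 0.235 0.965
  outer loop
   vertex 3.3 0.9 3.8
   vertex 3.6 3.1 3.3
   vertex 0.6 0.0 3.7
  endloop
 endfacet
 facet normal 0.981 -0.095 0.169
  outer loop
   vertex 3.3 0.9 3.8
   vertex 3.9 3.0 1.5
   vertex 3.6 3.1 3.3
  endloop
 endfacet
 facet normal 0.965 -0.261 0.014
  outer loop
   vertex 3.3 0.9 3.8
   vertex 3.3 0.7 0.0
   vertex 3.9 3.0 1.5
  endloop
 endfacet
 facet normal 0.943 -0.332 0.017
  outer loop
   vertex 3.3 0.9 3.8
   vertex 3.1 0.2 1.3
   vertex 3.3 0.7 0.0
  endloop
 endfacet
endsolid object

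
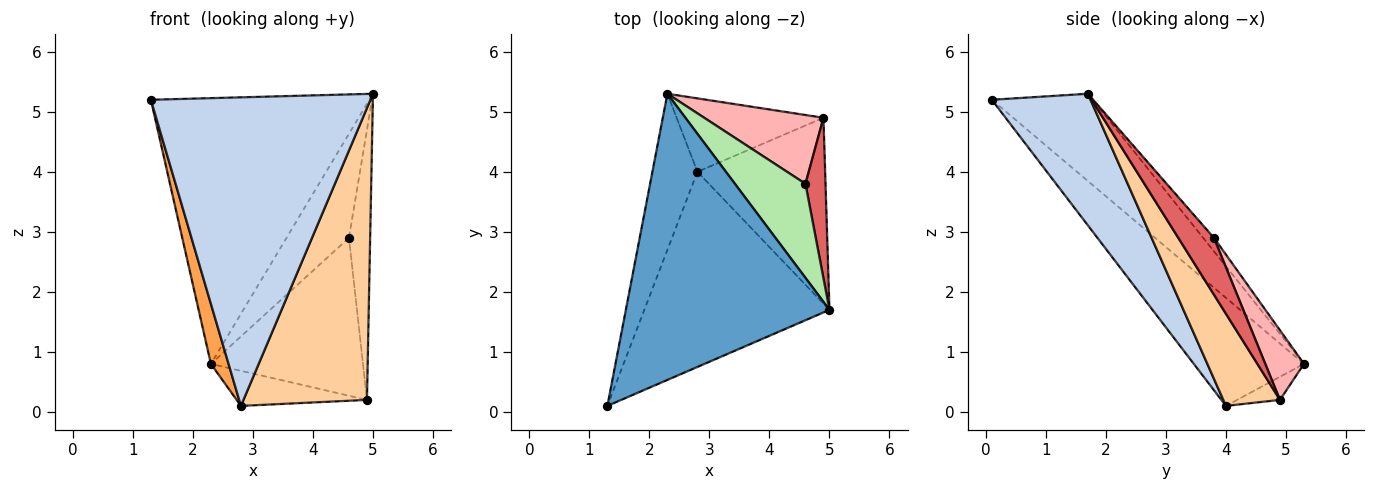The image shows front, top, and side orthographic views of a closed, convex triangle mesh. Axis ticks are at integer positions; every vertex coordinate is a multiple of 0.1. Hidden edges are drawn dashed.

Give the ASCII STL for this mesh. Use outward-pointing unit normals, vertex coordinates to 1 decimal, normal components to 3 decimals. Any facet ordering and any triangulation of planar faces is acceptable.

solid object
 facet normal -0.300 0.649 0.699
  outer loop
   vertex 2.3 5.3 0.8
   vertex 1.3 0.1 5.2
   vertex 5.0 1.7 5.3
  endloop
 endfacet
 facet normal 0.355 -0.790 -0.500
  outer loop
   vertex 2.8 4.0 0.1
   vertex 5.0 1.7 5.3
   vertex 1.3 0.1 5.2
  endloop
 endfacet
 facet normal -0.913 -0.146 -0.380
  outer loop
   vertex 2.8 4.0 0.1
   vertex 1.3 0.1 5.2
   vertex 2.3 5.3 0.8
  endloop
 endfacet
 facet normal 0.361 -0.787 -0.501
  outer loop
   vertex 4.9 4.9 0.2
   vertex 5.0 1.7 5.3
   vertex 2.8 4.0 0.1
  endloop
 endfacet
 facet normal -0.140 0.427 -0.893
  outer loop
   vertex 4.9 4.9 0.2
   vertex 2.8 4.0 0.1
   vertex 2.3 5.3 0.8
  endloop
 endfacet
 facet normal -0.127 0.736 0.665
  outer loop
   vertex 4.6 3.8 2.9
   vertex 2.3 5.3 0.8
   vertex 5.0 1.7 5.3
  endloop
 endfacet
 facet normal 0.823 0.489 0.291
  outer loop
   vertex 4.6 3.8 2.9
   vertex 5.0 1.7 5.3
   vertex 4.9 4.9 0.2
  endloop
 endfacet
 facet normal 0.227 0.893 0.389
  outer loop
   vertex 4.6 3.8 2.9
   vertex 4.9 4.9 0.2
   vertex 2.3 5.3 0.8
  endloop
 endfacet
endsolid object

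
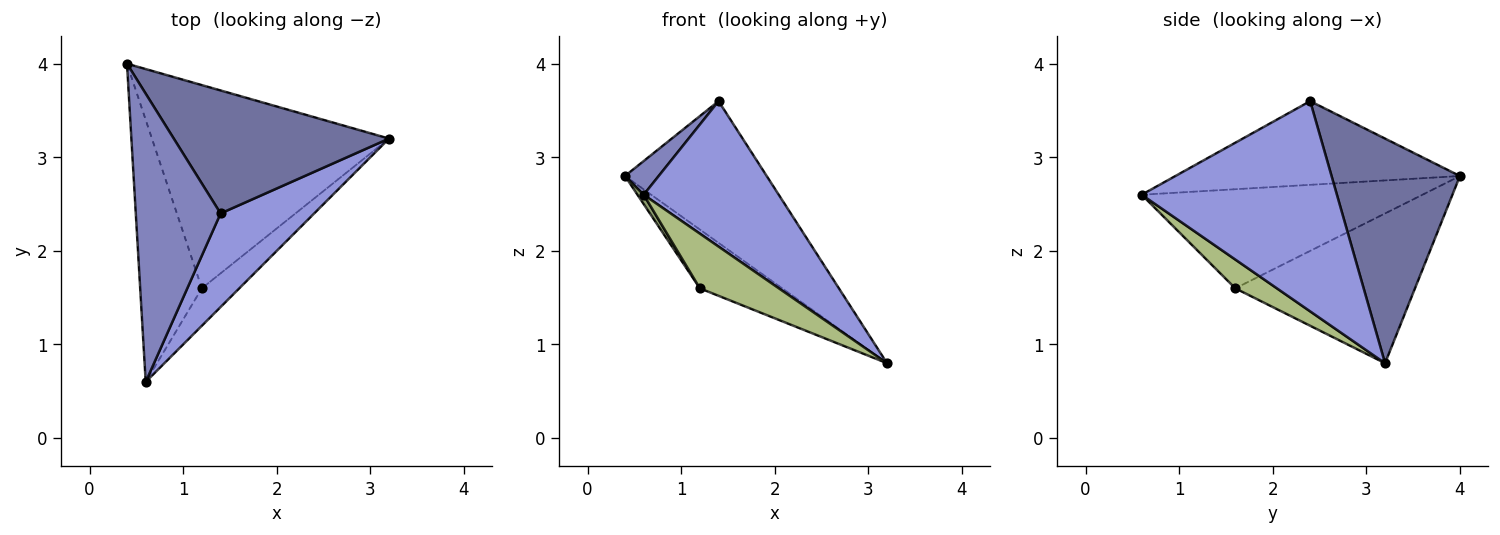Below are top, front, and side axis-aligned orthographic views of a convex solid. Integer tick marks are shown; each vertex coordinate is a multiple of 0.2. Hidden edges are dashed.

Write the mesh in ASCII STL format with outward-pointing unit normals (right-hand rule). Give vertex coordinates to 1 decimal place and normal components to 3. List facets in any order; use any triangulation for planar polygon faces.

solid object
 facet normal 0.565 0.623 0.541
  outer loop
   vertex 1.4 2.4 3.6
   vertex 3.2 3.2 0.8
   vertex 0.4 4.0 2.8
  endloop
 endfacet
 facet normal -0.700 -0.083 0.709
  outer loop
   vertex 1.4 2.4 3.6
   vertex 0.4 4.0 2.8
   vertex 0.6 0.6 2.6
  endloop
 endfacet
 facet normal 0.772 -0.534 0.344
  outer loop
   vertex 1.4 2.4 3.6
   vertex 0.6 0.6 2.6
   vertex 3.2 3.2 0.8
  endloop
 endfacet
 facet normal -0.519 0.238 -0.821
  outer loop
   vertex 1.2 1.6 1.6
   vertex 0.4 4.0 2.8
   vertex 3.2 3.2 0.8
  endloop
 endfacet
 facet normal -0.849 -0.019 -0.528
  outer loop
   vertex 1.2 1.6 1.6
   vertex 0.6 0.6 2.6
   vertex 0.4 4.0 2.8
  endloop
 endfacet
 facet normal 0.398 -0.757 -0.518
  outer loop
   vertex 1.2 1.6 1.6
   vertex 3.2 3.2 0.8
   vertex 0.6 0.6 2.6
  endloop
 endfacet
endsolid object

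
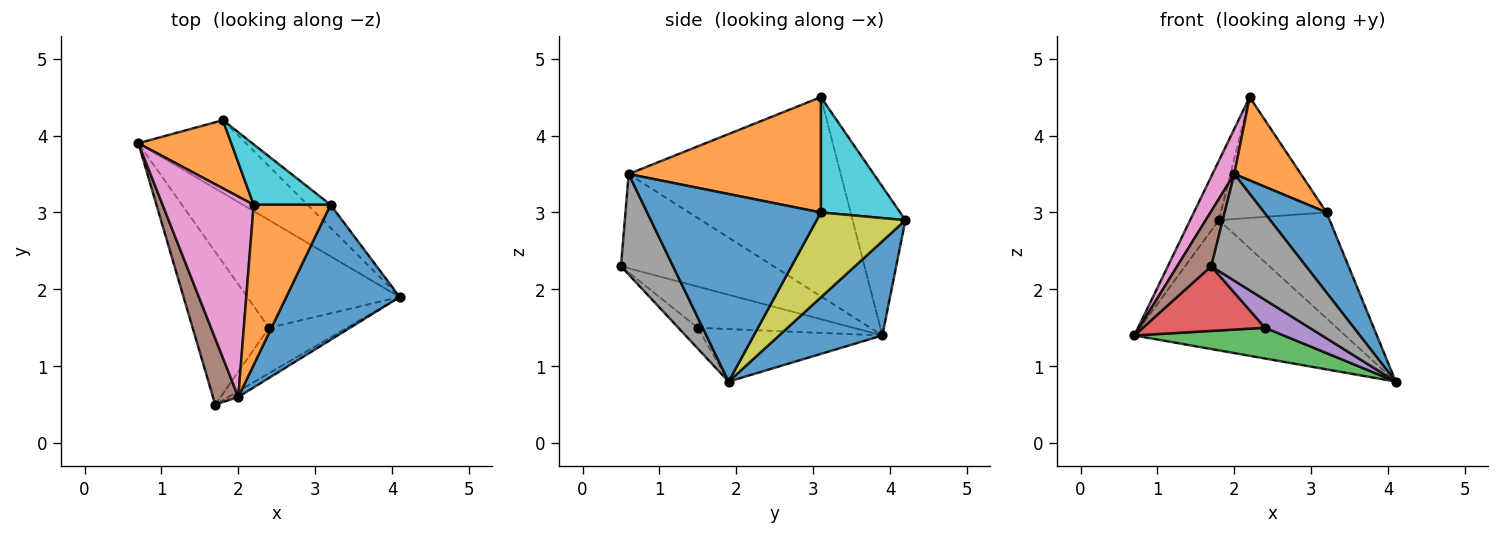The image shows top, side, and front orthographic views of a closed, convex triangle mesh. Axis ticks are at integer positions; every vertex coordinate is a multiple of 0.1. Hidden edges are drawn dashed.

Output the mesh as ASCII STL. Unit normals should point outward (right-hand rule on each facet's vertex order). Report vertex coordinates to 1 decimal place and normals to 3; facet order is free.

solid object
 facet normal 0.393 0.803 -0.449
  outer loop
   vertex 1.8 4.2 2.9
   vertex 4.1 1.9 0.8
   vertex 0.7 3.9 1.4
  endloop
 endfacet
 facet normal -0.770 0.419 0.481
  outer loop
   vertex 1.8 4.2 2.9
   vertex 0.7 3.9 1.4
   vertex 2.2 3.1 4.5
  endloop
 endfacet
 facet normal -0.314 -0.261 -0.913
  outer loop
   vertex 2.4 1.5 1.5
   vertex 0.7 3.9 1.4
   vertex 4.1 1.9 0.8
  endloop
 endfacet
 facet normal -0.444 -0.349 -0.825
  outer loop
   vertex 2.4 1.5 1.5
   vertex 1.7 0.5 2.3
   vertex 0.7 3.9 1.4
  endloop
 endfacet
 facet normal -0.222 -0.509 -0.831
  outer loop
   vertex 2.4 1.5 1.5
   vertex 4.1 1.9 0.8
   vertex 1.7 0.5 2.3
  endloop
 endfacet
 facet normal -0.944 -0.211 0.254
  outer loop
   vertex 2.0 0.6 3.5
   vertex 0.7 3.9 1.4
   vertex 1.7 0.5 2.3
  endloop
 endfacet
 facet normal -0.905 -0.093 0.414
  outer loop
   vertex 2.0 0.6 3.5
   vertex 2.2 3.1 4.5
   vertex 0.7 3.9 1.4
  endloop
 endfacet
 facet normal 0.481 -0.875 -0.047
  outer loop
   vertex 2.0 0.6 3.5
   vertex 1.7 0.5 2.3
   vertex 4.1 1.9 0.8
  endloop
 endfacet
 facet normal 0.616 0.769 -0.167
  outer loop
   vertex 3.2 3.1 3.0
   vertex 4.1 1.9 0.8
   vertex 1.8 4.2 2.9
  endloop
 endfacet
 facet normal 0.557 0.743 0.371
  outer loop
   vertex 3.2 3.1 3.0
   vertex 1.8 4.2 2.9
   vertex 2.2 3.1 4.5
  endloop
 endfacet
 facet normal 0.818 -0.294 0.495
  outer loop
   vertex 3.2 3.1 3.0
   vertex 2.0 0.6 3.5
   vertex 4.1 1.9 0.8
  endloop
 endfacet
 facet normal 0.799 -0.277 0.533
  outer loop
   vertex 3.2 3.1 3.0
   vertex 2.2 3.1 4.5
   vertex 2.0 0.6 3.5
  endloop
 endfacet
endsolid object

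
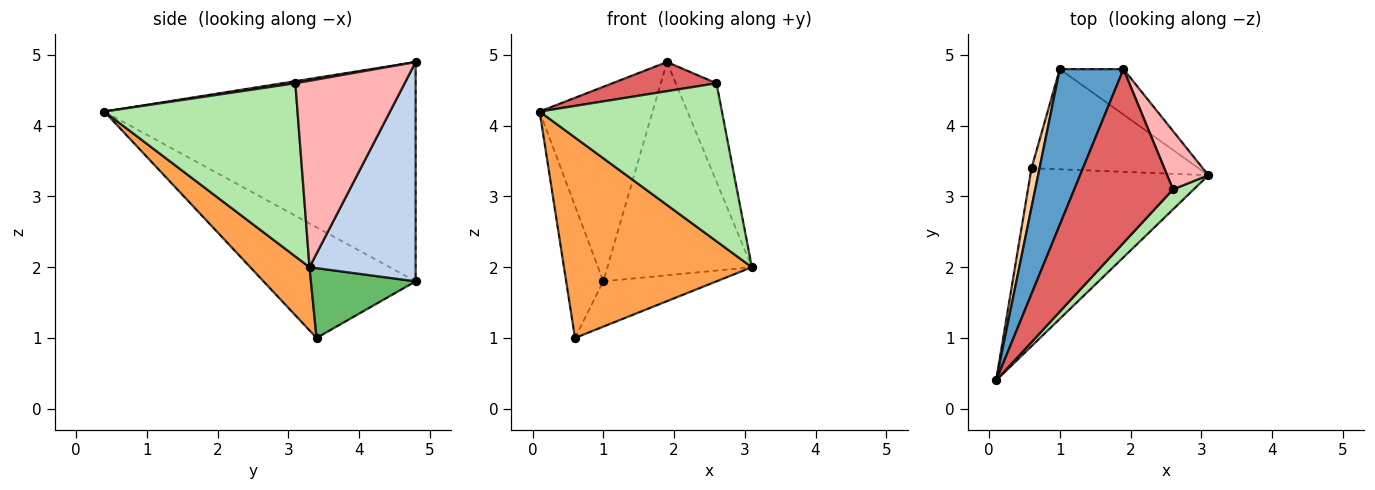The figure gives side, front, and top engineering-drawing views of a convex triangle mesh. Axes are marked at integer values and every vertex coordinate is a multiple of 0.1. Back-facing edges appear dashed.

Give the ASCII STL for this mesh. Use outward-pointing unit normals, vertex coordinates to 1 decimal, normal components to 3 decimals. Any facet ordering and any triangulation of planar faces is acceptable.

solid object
 facet normal -0.907 0.329 0.263
  outer loop
   vertex 1.9 4.8 4.9
   vertex 1.0 4.8 1.8
   vertex 0.1 0.4 4.2
  endloop
 endfacet
 facet normal 0.583 0.794 -0.169
  outer loop
   vertex 1.9 4.8 4.9
   vertex 3.1 3.3 2.0
   vertex 1.0 4.8 1.8
  endloop
 endfacet
 facet normal 0.229 -0.728 -0.646
  outer loop
   vertex 0.6 3.4 1.0
   vertex 3.1 3.3 2.0
   vertex 0.1 0.4 4.2
  endloop
 endfacet
 facet normal -0.969 0.237 0.070
  outer loop
   vertex 0.6 3.4 1.0
   vertex 0.1 0.4 4.2
   vertex 1.0 4.8 1.8
  endloop
 endfacet
 facet normal 0.356 0.385 -0.852
  outer loop
   vertex 0.6 3.4 1.0
   vertex 1.0 4.8 1.8
   vertex 3.1 3.3 2.0
  endloop
 endfacet
 facet normal 0.725 -0.684 0.087
  outer loop
   vertex 2.6 3.1 4.6
   vertex 0.1 0.4 4.2
   vertex 3.1 3.3 2.0
  endloop
 endfacet
 facet normal 0.021 -0.165 0.986
  outer loop
   vertex 2.6 3.1 4.6
   vertex 1.9 4.8 4.9
   vertex 0.1 0.4 4.2
  endloop
 endfacet
 facet normal 0.918 0.342 0.203
  outer loop
   vertex 2.6 3.1 4.6
   vertex 3.1 3.3 2.0
   vertex 1.9 4.8 4.9
  endloop
 endfacet
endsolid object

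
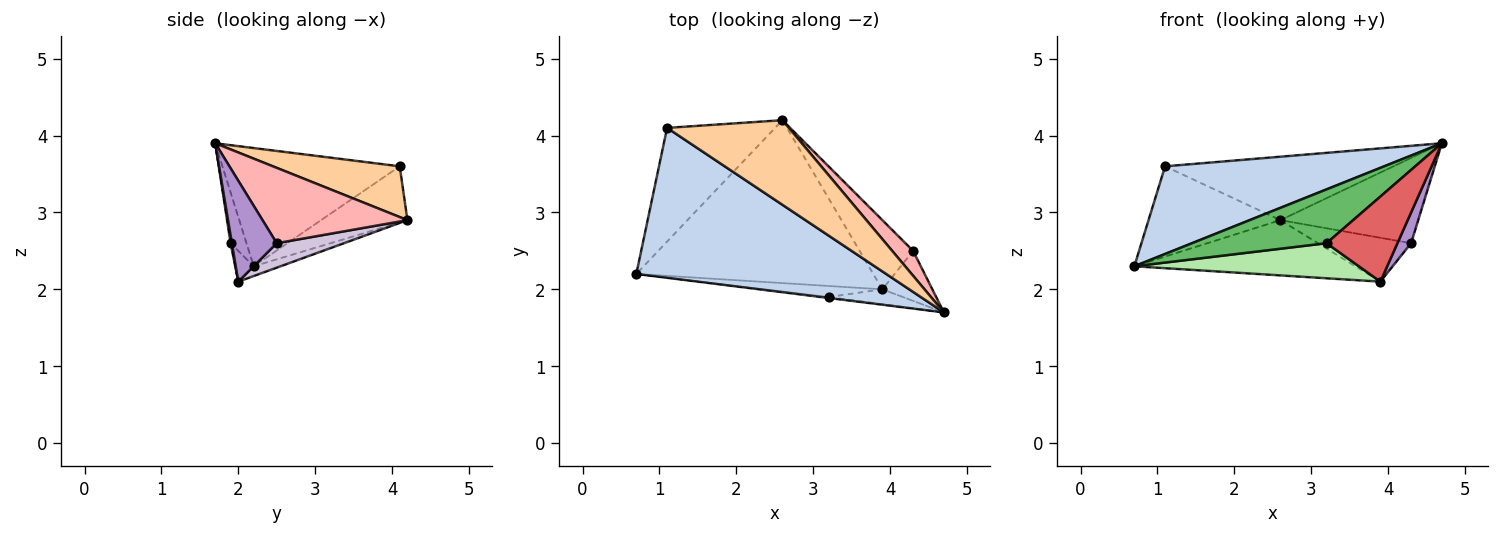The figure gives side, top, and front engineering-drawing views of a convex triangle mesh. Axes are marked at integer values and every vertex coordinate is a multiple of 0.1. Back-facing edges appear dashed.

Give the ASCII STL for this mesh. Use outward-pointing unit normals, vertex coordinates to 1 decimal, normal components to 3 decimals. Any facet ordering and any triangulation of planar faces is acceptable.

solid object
 facet normal -0.039 0.321 -0.946
  outer loop
   vertex 3.9 2.0 2.1
   vertex 0.7 2.2 2.3
   vertex 2.6 4.2 2.9
  endloop
 endfacet
 facet normal -0.378 -0.467 0.799
  outer loop
   vertex 1.1 4.1 3.6
   vertex 0.7 2.2 2.3
   vertex 4.7 1.7 3.9
  endloop
 endfacet
 facet normal -0.377 0.576 -0.726
  outer loop
   vertex 1.1 4.1 3.6
   vertex 2.6 4.2 2.9
   vertex 0.7 2.2 2.3
  endloop
 endfacet
 facet normal 0.316 0.569 0.759
  outer loop
   vertex 1.1 4.1 3.6
   vertex 4.7 1.7 3.9
   vertex 2.6 4.2 2.9
  endloop
 endfacet
 facet normal -0.117 -0.993 -0.018
  outer loop
   vertex 3.2 1.9 2.6
   vertex 4.7 1.7 3.9
   vertex 0.7 2.2 2.3
  endloop
 endfacet
 facet normal -0.078 -0.951 -0.300
  outer loop
   vertex 3.2 1.9 2.6
   vertex 0.7 2.2 2.3
   vertex 3.9 2.0 2.1
  endloop
 endfacet
 facet normal 0.018 -0.985 -0.172
  outer loop
   vertex 3.2 1.9 2.6
   vertex 3.9 2.0 2.1
   vertex 4.7 1.7 3.9
  endloop
 endfacet
 facet normal 0.710 0.676 0.197
  outer loop
   vertex 4.3 2.5 2.6
   vertex 2.6 4.2 2.9
   vertex 4.7 1.7 3.9
  endloop
 endfacet
 facet normal 0.864 -0.263 -0.428
  outer loop
   vertex 4.3 2.5 2.6
   vertex 4.7 1.7 3.9
   vertex 3.9 2.0 2.1
  endloop
 endfacet
 facet normal 0.360 0.499 -0.788
  outer loop
   vertex 4.3 2.5 2.6
   vertex 3.9 2.0 2.1
   vertex 2.6 4.2 2.9
  endloop
 endfacet
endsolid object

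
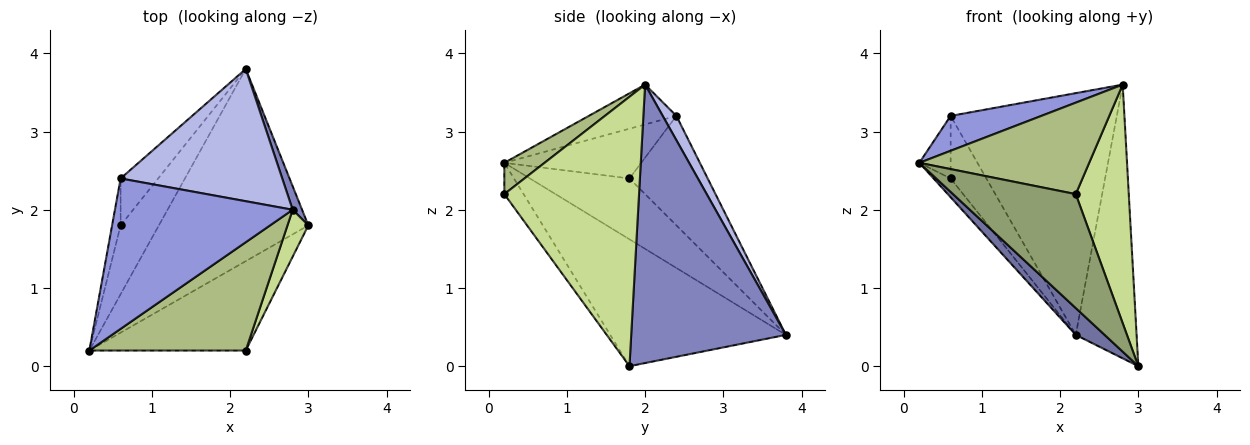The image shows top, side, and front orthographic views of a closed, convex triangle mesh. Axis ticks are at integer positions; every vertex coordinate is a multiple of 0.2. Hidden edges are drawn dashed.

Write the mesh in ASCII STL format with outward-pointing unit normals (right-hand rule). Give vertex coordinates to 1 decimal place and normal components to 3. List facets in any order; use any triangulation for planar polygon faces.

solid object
 facet normal -0.644 -0.106 -0.758
  outer loop
   vertex 2.2 3.8 0.4
   vertex 3.0 1.8 0.0
   vertex 0.2 0.2 2.6
  endloop
 endfacet
 facet normal 0.930 0.366 0.031
  outer loop
   vertex 2.8 2.0 3.6
   vertex 3.0 1.8 0.0
   vertex 2.2 3.8 0.4
  endloop
 endfacet
 facet normal -0.213 -0.221 0.952
  outer loop
   vertex 0.6 2.4 3.2
   vertex 0.2 0.2 2.6
   vertex 2.8 2.0 3.6
  endloop
 endfacet
 facet normal 0.072 0.875 0.479
  outer loop
   vertex 0.6 2.4 3.2
   vertex 2.8 2.0 3.6
   vertex 2.2 3.8 0.4
  endloop
 endfacet
 facet normal -0.122 -0.781 -0.612
  outer loop
   vertex 2.2 0.2 2.2
   vertex 0.2 0.2 2.6
   vertex 3.0 1.8 0.0
  endloop
 endfacet
 facet normal 0.151 -0.638 0.755
  outer loop
   vertex 2.2 0.2 2.2
   vertex 2.8 2.0 3.6
   vertex 0.2 0.2 2.6
  endloop
 endfacet
 facet normal 0.928 -0.365 0.072
  outer loop
   vertex 2.2 0.2 2.2
   vertex 3.0 1.8 0.0
   vertex 2.8 2.0 3.6
  endloop
 endfacet
 facet normal -0.838 0.144 -0.527
  outer loop
   vertex 0.6 1.8 2.4
   vertex 2.2 3.8 0.4
   vertex 0.2 0.2 2.6
  endloop
 endfacet
 facet normal -0.962 0.220 -0.165
  outer loop
   vertex 0.6 1.8 2.4
   vertex 0.2 0.2 2.6
   vertex 0.6 2.4 3.2
  endloop
 endfacet
 facet normal -0.868 0.397 -0.298
  outer loop
   vertex 0.6 1.8 2.4
   vertex 0.6 2.4 3.2
   vertex 2.2 3.8 0.4
  endloop
 endfacet
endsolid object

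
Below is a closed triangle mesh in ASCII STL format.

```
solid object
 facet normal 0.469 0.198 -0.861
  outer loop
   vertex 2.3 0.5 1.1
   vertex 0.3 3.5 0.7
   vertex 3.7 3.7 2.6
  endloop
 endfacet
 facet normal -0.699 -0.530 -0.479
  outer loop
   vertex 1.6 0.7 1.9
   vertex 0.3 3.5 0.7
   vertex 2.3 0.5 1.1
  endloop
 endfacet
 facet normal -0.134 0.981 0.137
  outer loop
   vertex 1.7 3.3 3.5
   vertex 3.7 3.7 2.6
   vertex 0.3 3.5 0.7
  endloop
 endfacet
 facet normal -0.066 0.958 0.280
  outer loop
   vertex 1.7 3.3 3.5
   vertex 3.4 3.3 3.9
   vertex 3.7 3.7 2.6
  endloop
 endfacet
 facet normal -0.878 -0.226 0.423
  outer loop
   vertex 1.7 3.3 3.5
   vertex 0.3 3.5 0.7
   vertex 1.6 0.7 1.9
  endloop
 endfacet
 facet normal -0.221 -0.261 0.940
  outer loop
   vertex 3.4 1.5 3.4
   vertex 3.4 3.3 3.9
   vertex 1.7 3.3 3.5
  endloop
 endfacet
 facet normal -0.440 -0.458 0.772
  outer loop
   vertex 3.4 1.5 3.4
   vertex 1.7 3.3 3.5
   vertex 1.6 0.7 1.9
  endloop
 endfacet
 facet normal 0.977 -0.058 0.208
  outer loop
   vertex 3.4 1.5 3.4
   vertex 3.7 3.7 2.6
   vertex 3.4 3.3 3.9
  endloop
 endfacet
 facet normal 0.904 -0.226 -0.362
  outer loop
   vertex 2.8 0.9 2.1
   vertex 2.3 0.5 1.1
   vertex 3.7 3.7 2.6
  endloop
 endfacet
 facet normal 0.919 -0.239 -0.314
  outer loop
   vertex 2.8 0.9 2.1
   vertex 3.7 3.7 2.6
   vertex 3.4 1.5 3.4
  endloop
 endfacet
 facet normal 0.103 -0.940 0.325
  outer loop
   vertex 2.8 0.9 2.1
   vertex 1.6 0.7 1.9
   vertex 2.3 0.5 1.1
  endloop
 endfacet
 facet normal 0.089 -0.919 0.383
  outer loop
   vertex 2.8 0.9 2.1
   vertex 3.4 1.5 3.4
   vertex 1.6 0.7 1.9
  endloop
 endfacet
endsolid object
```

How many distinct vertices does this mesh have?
8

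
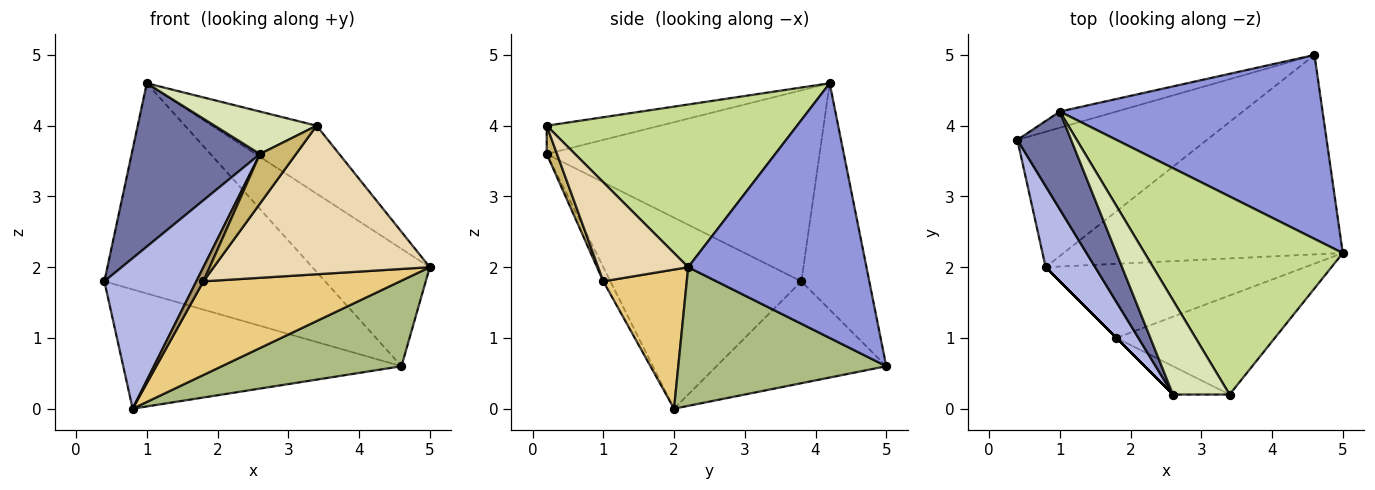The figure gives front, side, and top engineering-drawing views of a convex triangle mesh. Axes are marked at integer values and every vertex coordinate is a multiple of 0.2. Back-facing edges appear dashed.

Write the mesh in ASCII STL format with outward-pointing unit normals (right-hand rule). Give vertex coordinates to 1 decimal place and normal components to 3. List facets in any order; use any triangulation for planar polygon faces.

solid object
 facet normal -0.877 -0.412 0.247
  outer loop
   vertex 1.0 4.2 4.6
   vertex 0.4 3.8 1.8
   vertex 2.6 0.2 3.6
  endloop
 endfacet
 facet normal -0.293 0.953 -0.073
  outer loop
   vertex 4.6 5.0 0.6
   vertex 0.4 3.8 1.8
   vertex 1.0 4.2 4.6
  endloop
 endfacet
 facet normal 0.633 0.417 0.653
  outer loop
   vertex 4.6 5.0 0.6
   vertex 1.0 4.2 4.6
   vertex 5.0 2.2 2.0
  endloop
 endfacet
 facet normal -0.877 -0.422 0.227
  outer loop
   vertex 0.8 2.0 0.0
   vertex 2.6 0.2 3.6
   vertex 0.4 3.8 1.8
  endloop
 endfacet
 facet normal -0.374 0.613 -0.696
  outer loop
   vertex 0.8 2.0 0.0
   vertex 0.4 3.8 1.8
   vertex 4.6 5.0 0.6
  endloop
 endfacet
 facet normal 0.415 -0.359 -0.836
  outer loop
   vertex 0.8 2.0 0.0
   vertex 4.6 5.0 0.6
   vertex 5.0 2.2 2.0
  endloop
 endfacet
 facet normal 0.614 0.256 0.747
  outer loop
   vertex 3.4 0.2 4.0
   vertex 5.0 2.2 2.0
   vertex 1.0 4.2 4.6
  endloop
 endfacet
 facet normal -0.415 -0.373 0.830
  outer loop
   vertex 3.4 0.2 4.0
   vertex 1.0 4.2 4.6
   vertex 2.6 0.2 3.6
  endloop
 endfacet
 facet normal -0.707 -0.707 0.000
  outer loop
   vertex 1.8 1.0 1.8
   vertex 2.6 0.2 3.6
   vertex 0.8 2.0 0.0
  endloop
 endfacet
 facet normal 0.241 -0.843 -0.482
  outer loop
   vertex 1.8 1.0 1.8
   vertex 3.4 0.2 4.0
   vertex 2.6 0.2 3.6
  endloop
 endfacet
 facet normal 0.316 -0.744 -0.589
  outer loop
   vertex 1.8 1.0 1.8
   vertex 0.8 2.0 0.0
   vertex 5.0 2.2 2.0
  endloop
 endfacet
 facet normal 0.328 -0.786 -0.524
  outer loop
   vertex 1.8 1.0 1.8
   vertex 5.0 2.2 2.0
   vertex 3.4 0.2 4.0
  endloop
 endfacet
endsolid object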